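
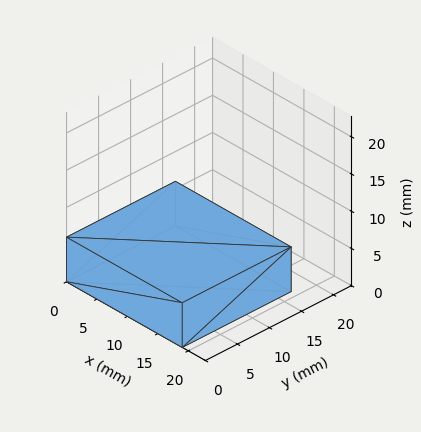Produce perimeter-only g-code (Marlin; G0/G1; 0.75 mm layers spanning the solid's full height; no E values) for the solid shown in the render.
Reading the render: the shape is a rectangular box, roughly 19 × 17 mm footprint and 6 mm tall (dimensions read to the nearest mm from the axis ticks). For the g-code, the solid's height is divided into equal slices at the stated Δz and each level perimeter traced with G1 moves after a G0 lift.

; perimeter-only toolpath
G21 ; units = mm
G90 ; absolute positioning
G28 ; home
; layer 1
G0 Z0.75
G0 X0.00 Y0.00
G1 X19.00 Y0.00
G1 X19.00 Y17.00
G1 X0.00 Y17.00
G1 X0.00 Y0.00
; layer 2
G0 Z1.50
G0 X0.00 Y0.00
G1 X19.00 Y0.00
G1 X19.00 Y17.00
G1 X0.00 Y17.00
G1 X0.00 Y0.00
; layer 3
G0 Z2.25
G0 X0.00 Y0.00
G1 X19.00 Y0.00
G1 X19.00 Y17.00
G1 X0.00 Y17.00
G1 X0.00 Y0.00
; layer 4
G0 Z3.00
G0 X0.00 Y0.00
G1 X19.00 Y0.00
G1 X19.00 Y17.00
G1 X0.00 Y17.00
G1 X0.00 Y0.00
; layer 5
G0 Z3.75
G0 X0.00 Y0.00
G1 X19.00 Y0.00
G1 X19.00 Y17.00
G1 X0.00 Y17.00
G1 X0.00 Y0.00
; layer 6
G0 Z4.50
G0 X0.00 Y0.00
G1 X19.00 Y0.00
G1 X19.00 Y17.00
G1 X0.00 Y17.00
G1 X0.00 Y0.00
; layer 7
G0 Z5.25
G0 X0.00 Y0.00
G1 X19.00 Y0.00
G1 X19.00 Y17.00
G1 X0.00 Y17.00
G1 X0.00 Y0.00
; layer 8
G0 Z6.00
G0 X0.00 Y0.00
G1 X19.00 Y0.00
G1 X19.00 Y17.00
G1 X0.00 Y17.00
G1 X0.00 Y0.00
M2 ; end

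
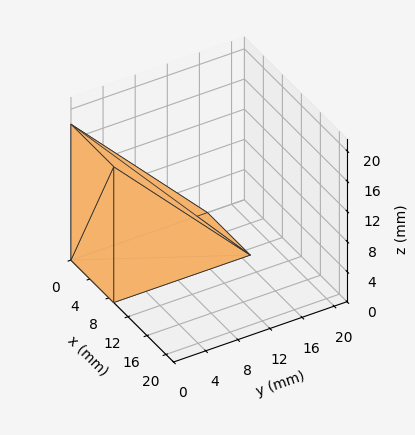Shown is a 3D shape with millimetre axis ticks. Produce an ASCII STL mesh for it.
Reading the render: the shape is a wedge (ramp): 9 × 17 mm base, rising to 18 mm along the y=0 edge and sloping linearly to z=0 at y=17 (dimensions read to the nearest mm from the axis ticks). For the STL, each face is triangulated and given an outward normal.

solid part
  facet normal 0.0000 0.0000 -1.0000
    outer loop
      vertex 9.0 17.0 0.0
      vertex 9.0 0.0 0.0
      vertex 0.0 0.0 0.0
    endloop
  endfacet
  facet normal 0.0000 0.0000 -1.0000
    outer loop
      vertex 0.0 17.0 0.0
      vertex 9.0 17.0 0.0
      vertex 0.0 0.0 0.0
    endloop
  endfacet
  facet normal 0.0000 -1.0000 0.0000
    outer loop
      vertex 0.0 0.0 0.0
      vertex 9.0 0.0 0.0
      vertex 9.0 0.0 18.0
    endloop
  endfacet
  facet normal 0.0000 -1.0000 0.0000
    outer loop
      vertex 0.0 0.0 0.0
      vertex 9.0 0.0 18.0
      vertex 0.0 0.0 18.0
    endloop
  endfacet
  facet normal 0.0000 0.7270 0.6866
    outer loop
      vertex 0.0 0.0 18.0
      vertex 9.0 0.0 18.0
      vertex 9.0 17.0 0.0
    endloop
  endfacet
  facet normal 0.0000 0.7270 0.6866
    outer loop
      vertex 0.0 0.0 18.0
      vertex 9.0 17.0 0.0
      vertex 0.0 17.0 0.0
    endloop
  endfacet
  facet normal -1.0000 0.0000 0.0000
    outer loop
      vertex 0.0 0.0 18.0
      vertex 0.0 17.0 0.0
      vertex 0.0 0.0 0.0
    endloop
  endfacet
  facet normal 1.0000 0.0000 0.0000
    outer loop
      vertex 9.0 0.0 0.0
      vertex 9.0 17.0 0.0
      vertex 9.0 0.0 18.0
    endloop
  endfacet
endsolid part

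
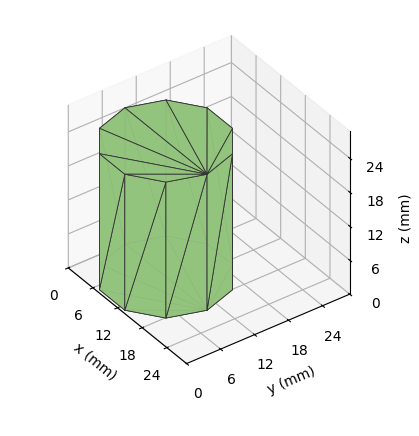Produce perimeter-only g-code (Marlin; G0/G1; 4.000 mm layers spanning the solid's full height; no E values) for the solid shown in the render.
Reading the render: the shape is a regular 10-sided prism (a cylinder approximated with 10 flat sides), circumscribed radius ≈ 10 mm, height ≈ 24 mm (dimensions read to the nearest mm from the axis ticks). For the g-code, the solid's height is divided into equal slices at the stated Δz and each level perimeter traced with G1 moves after a G0 lift.

; perimeter-only toolpath
G21 ; units = mm
G90 ; absolute positioning
G28 ; home
; layer 1
G0 Z4.000
G0 X20.000 Y10.000
G1 X18.090 Y15.878
G1 X13.090 Y19.511
G1 X6.910 Y19.511
G1 X1.910 Y15.878
G1 X0.000 Y10.000
G1 X1.910 Y4.122
G1 X6.910 Y0.489
G1 X13.090 Y0.489
G1 X18.090 Y4.122
G1 X20.000 Y10.000
; layer 2
G0 Z8.000
G0 X20.000 Y10.000
G1 X18.090 Y15.878
G1 X13.090 Y19.511
G1 X6.910 Y19.511
G1 X1.910 Y15.878
G1 X0.000 Y10.000
G1 X1.910 Y4.122
G1 X6.910 Y0.489
G1 X13.090 Y0.489
G1 X18.090 Y4.122
G1 X20.000 Y10.000
; layer 3
G0 Z12.000
G0 X20.000 Y10.000
G1 X18.090 Y15.878
G1 X13.090 Y19.511
G1 X6.910 Y19.511
G1 X1.910 Y15.878
G1 X0.000 Y10.000
G1 X1.910 Y4.122
G1 X6.910 Y0.489
G1 X13.090 Y0.489
G1 X18.090 Y4.122
G1 X20.000 Y10.000
; layer 4
G0 Z16.000
G0 X20.000 Y10.000
G1 X18.090 Y15.878
G1 X13.090 Y19.511
G1 X6.910 Y19.511
G1 X1.910 Y15.878
G1 X0.000 Y10.000
G1 X1.910 Y4.122
G1 X6.910 Y0.489
G1 X13.090 Y0.489
G1 X18.090 Y4.122
G1 X20.000 Y10.000
; layer 5
G0 Z20.000
G0 X20.000 Y10.000
G1 X18.090 Y15.878
G1 X13.090 Y19.511
G1 X6.910 Y19.511
G1 X1.910 Y15.878
G1 X0.000 Y10.000
G1 X1.910 Y4.122
G1 X6.910 Y0.489
G1 X13.090 Y0.489
G1 X18.090 Y4.122
G1 X20.000 Y10.000
; layer 6
G0 Z24.000
G0 X20.000 Y10.000
G1 X18.090 Y15.878
G1 X13.090 Y19.511
G1 X6.910 Y19.511
G1 X1.910 Y15.878
G1 X0.000 Y10.000
G1 X1.910 Y4.122
G1 X6.910 Y0.489
G1 X13.090 Y0.489
G1 X18.090 Y4.122
G1 X20.000 Y10.000
M2 ; end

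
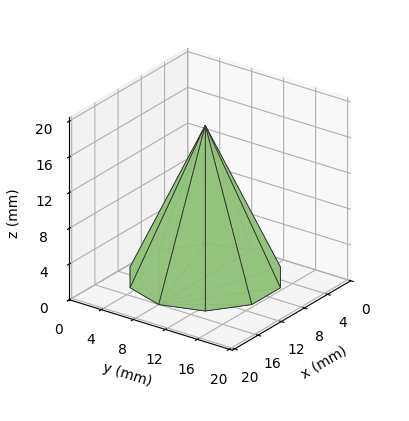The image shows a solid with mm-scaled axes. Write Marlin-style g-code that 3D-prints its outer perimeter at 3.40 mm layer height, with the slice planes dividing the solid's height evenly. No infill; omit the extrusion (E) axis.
Reading the render: the shape is a regular 10-sided pyramid, base circumscribed radius ≈ 8 mm, apex at z ≈ 17 mm (dimensions read to the nearest mm from the axis ticks). For the g-code, the solid's height is divided into equal slices at the stated Δz and each level perimeter traced with G1 moves after a G0 lift.

; perimeter-only toolpath
G21 ; units = mm
G90 ; absolute positioning
G28 ; home
; layer 1
G0 Z3.40
G0 X14.40 Y8.00
G1 X13.18 Y11.76
G1 X9.98 Y14.09
G1 X6.02 Y14.09
G1 X2.82 Y11.76
G1 X1.60 Y8.00
G1 X2.82 Y4.24
G1 X6.02 Y1.91
G1 X9.98 Y1.91
G1 X13.18 Y4.24
G1 X14.40 Y8.00
; layer 2
G0 Z6.80
G0 X12.80 Y8.00
G1 X11.88 Y10.82
G1 X9.48 Y12.57
G1 X6.52 Y12.57
G1 X4.12 Y10.82
G1 X3.20 Y8.00
G1 X4.12 Y5.18
G1 X6.52 Y3.43
G1 X9.48 Y3.43
G1 X11.88 Y5.18
G1 X12.80 Y8.00
; layer 3
G0 Z10.20
G0 X11.20 Y8.00
G1 X10.59 Y9.88
G1 X8.99 Y11.04
G1 X7.01 Y11.04
G1 X5.41 Y9.88
G1 X4.80 Y8.00
G1 X5.41 Y6.12
G1 X7.01 Y4.96
G1 X8.99 Y4.96
G1 X10.59 Y6.12
G1 X11.20 Y8.00
; layer 4
G0 Z13.60
G0 X9.60 Y8.00
G1 X9.29 Y8.94
G1 X8.49 Y9.52
G1 X7.51 Y9.52
G1 X6.71 Y8.94
G1 X6.40 Y8.00
G1 X6.71 Y7.06
G1 X7.51 Y6.48
G1 X8.49 Y6.48
G1 X9.29 Y7.06
G1 X9.60 Y8.00
M2 ; end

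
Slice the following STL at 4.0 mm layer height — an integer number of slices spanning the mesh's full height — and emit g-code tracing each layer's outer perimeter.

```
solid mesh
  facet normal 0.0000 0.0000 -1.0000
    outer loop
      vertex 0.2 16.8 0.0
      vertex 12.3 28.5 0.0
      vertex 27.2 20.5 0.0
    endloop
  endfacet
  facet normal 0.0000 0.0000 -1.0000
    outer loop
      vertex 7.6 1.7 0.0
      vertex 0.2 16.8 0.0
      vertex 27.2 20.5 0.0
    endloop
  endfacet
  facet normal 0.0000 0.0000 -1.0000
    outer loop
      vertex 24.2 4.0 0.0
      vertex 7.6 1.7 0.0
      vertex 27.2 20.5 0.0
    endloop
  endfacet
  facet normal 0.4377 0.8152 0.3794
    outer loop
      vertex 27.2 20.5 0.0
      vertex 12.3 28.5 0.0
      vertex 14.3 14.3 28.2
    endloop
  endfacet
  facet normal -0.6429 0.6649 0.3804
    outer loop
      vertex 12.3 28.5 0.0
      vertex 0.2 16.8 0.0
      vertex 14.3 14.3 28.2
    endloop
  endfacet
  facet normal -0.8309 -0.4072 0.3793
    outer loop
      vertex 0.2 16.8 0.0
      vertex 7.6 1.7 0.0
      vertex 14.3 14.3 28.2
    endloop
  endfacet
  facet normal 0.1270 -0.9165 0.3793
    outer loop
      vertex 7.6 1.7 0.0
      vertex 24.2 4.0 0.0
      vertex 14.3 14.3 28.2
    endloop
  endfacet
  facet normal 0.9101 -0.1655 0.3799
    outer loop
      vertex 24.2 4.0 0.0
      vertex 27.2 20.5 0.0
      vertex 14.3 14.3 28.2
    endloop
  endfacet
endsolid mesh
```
; perimeter-only toolpath
G21 ; units = mm
G90 ; absolute positioning
G28 ; home
; layer 1
G0 Z4.0
G0 X25.4 Y19.6
G1 X12.6 Y26.5
G1 X2.2 Y16.4
G1 X8.6 Y3.5
G1 X22.8 Y5.5
G1 X25.4 Y19.6
; layer 2
G0 Z8.1
G0 X23.5 Y18.7
G1 X12.9 Y24.4
G1 X4.2 Y16.1
G1 X9.5 Y5.3
G1 X21.4 Y6.9
G1 X23.5 Y18.7
; layer 3
G0 Z12.1
G0 X21.7 Y17.8
G1 X13.2 Y22.4
G1 X6.2 Y15.7
G1 X10.5 Y7.1
G1 X20.0 Y8.4
G1 X21.7 Y17.8
; layer 4
G0 Z16.1
G0 X19.8 Y17.0
G1 X13.4 Y20.4
G1 X8.3 Y15.4
G1 X11.4 Y8.9
G1 X18.5 Y9.9
G1 X19.8 Y17.0
; layer 5
G0 Z20.1
G0 X18.0 Y16.1
G1 X13.7 Y18.4
G1 X10.3 Y15.0
G1 X12.4 Y10.7
G1 X17.1 Y11.4
G1 X18.0 Y16.1
; layer 6
G0 Z24.2
G0 X16.1 Y15.2
G1 X14.0 Y16.3
G1 X12.3 Y14.7
G1 X13.3 Y12.5
G1 X15.7 Y12.8
G1 X16.1 Y15.2
M2 ; end

The solid is a regular 5-sided pyramid, base circumscribed radius ≈ 14.3 mm, apex at z ≈ 28.2 mm. Slicing at Δz = 4.0 mm — 7 equal slices spanning the solid's height, so layer i sits at z = i·h/7 — gives 6 non-empty perimeters. Each is a 5-segment closed polygon; G0 lifts to the layer z and rapids to the start vertex, then G1 traces the edges. The cross-section shrinks linearly with z (the slice at the apex is degenerate and omitted).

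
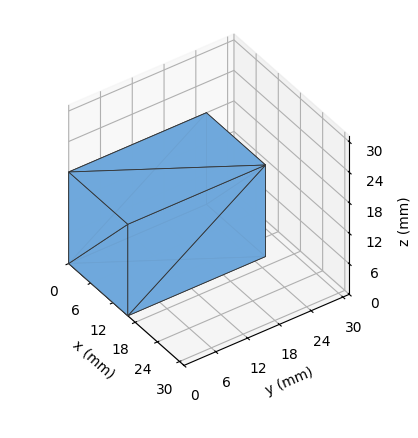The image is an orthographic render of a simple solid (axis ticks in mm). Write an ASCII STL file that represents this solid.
Reading the render: the shape is a rectangular box, roughly 16 × 26 mm footprint and 18 mm tall (dimensions read to the nearest mm from the axis ticks). For the STL, each face is triangulated and given an outward normal.

solid part
  facet normal 0.0000 0.0000 -1.0000
    outer loop
      vertex 16.0 26.0 0.0
      vertex 16.0 0.0 0.0
      vertex 0.0 0.0 0.0
    endloop
  endfacet
  facet normal 0.0000 0.0000 -1.0000
    outer loop
      vertex 0.0 26.0 0.0
      vertex 16.0 26.0 0.0
      vertex 0.0 0.0 0.0
    endloop
  endfacet
  facet normal 0.0000 0.0000 1.0000
    outer loop
      vertex 0.0 0.0 18.0
      vertex 16.0 0.0 18.0
      vertex 16.0 26.0 18.0
    endloop
  endfacet
  facet normal 0.0000 0.0000 1.0000
    outer loop
      vertex 0.0 0.0 18.0
      vertex 16.0 26.0 18.0
      vertex 0.0 26.0 18.0
    endloop
  endfacet
  facet normal 0.0000 -1.0000 0.0000
    outer loop
      vertex 0.0 0.0 0.0
      vertex 16.0 0.0 0.0
      vertex 16.0 0.0 18.0
    endloop
  endfacet
  facet normal 0.0000 -1.0000 0.0000
    outer loop
      vertex 0.0 0.0 0.0
      vertex 16.0 0.0 18.0
      vertex 0.0 0.0 18.0
    endloop
  endfacet
  facet normal 0.0000 1.0000 0.0000
    outer loop
      vertex 16.0 26.0 18.0
      vertex 16.0 26.0 0.0
      vertex 0.0 26.0 0.0
    endloop
  endfacet
  facet normal 0.0000 1.0000 0.0000
    outer loop
      vertex 0.0 26.0 18.0
      vertex 16.0 26.0 18.0
      vertex 0.0 26.0 0.0
    endloop
  endfacet
  facet normal -1.0000 0.0000 0.0000
    outer loop
      vertex 0.0 26.0 18.0
      vertex 0.0 26.0 0.0
      vertex 0.0 0.0 0.0
    endloop
  endfacet
  facet normal -1.0000 0.0000 0.0000
    outer loop
      vertex 0.0 0.0 18.0
      vertex 0.0 26.0 18.0
      vertex 0.0 0.0 0.0
    endloop
  endfacet
  facet normal 1.0000 0.0000 0.0000
    outer loop
      vertex 16.0 0.0 0.0
      vertex 16.0 26.0 0.0
      vertex 16.0 26.0 18.0
    endloop
  endfacet
  facet normal 1.0000 0.0000 0.0000
    outer loop
      vertex 16.0 0.0 0.0
      vertex 16.0 26.0 18.0
      vertex 16.0 0.0 18.0
    endloop
  endfacet
endsolid part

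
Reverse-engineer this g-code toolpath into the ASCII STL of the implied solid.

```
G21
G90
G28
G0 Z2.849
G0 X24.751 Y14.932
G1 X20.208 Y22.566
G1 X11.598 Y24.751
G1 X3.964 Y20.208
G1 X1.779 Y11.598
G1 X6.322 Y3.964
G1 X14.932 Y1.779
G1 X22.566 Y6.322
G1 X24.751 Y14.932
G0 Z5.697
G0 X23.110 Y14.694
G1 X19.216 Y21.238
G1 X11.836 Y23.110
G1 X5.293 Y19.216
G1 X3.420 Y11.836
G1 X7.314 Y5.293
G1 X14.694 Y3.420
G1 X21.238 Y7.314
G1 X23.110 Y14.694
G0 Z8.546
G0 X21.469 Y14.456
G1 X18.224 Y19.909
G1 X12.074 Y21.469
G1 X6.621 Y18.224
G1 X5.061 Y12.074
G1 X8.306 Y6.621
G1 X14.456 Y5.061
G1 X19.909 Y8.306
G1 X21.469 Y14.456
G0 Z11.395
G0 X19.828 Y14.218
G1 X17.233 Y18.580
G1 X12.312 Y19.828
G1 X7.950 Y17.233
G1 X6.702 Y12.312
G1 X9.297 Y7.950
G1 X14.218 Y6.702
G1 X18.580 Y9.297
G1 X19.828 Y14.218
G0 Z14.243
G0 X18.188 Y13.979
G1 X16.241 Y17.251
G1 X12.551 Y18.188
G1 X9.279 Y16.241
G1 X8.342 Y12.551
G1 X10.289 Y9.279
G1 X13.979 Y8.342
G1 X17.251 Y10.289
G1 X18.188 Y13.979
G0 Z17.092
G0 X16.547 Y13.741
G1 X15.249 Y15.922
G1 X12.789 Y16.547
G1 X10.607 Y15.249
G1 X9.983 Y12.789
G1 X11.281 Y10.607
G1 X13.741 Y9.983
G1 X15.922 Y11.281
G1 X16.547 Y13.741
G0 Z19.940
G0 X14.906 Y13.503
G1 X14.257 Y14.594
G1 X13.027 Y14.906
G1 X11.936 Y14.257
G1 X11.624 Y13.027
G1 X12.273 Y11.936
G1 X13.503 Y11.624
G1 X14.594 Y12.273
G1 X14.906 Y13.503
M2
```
solid part
  facet normal 0.0000 0.0000 -1.0000
    outer loop
      vertex 11.360 26.392 0.000
      vertex 21.200 23.895 0.000
      vertex 26.392 15.170 0.000
    endloop
  endfacet
  facet normal 0.0000 0.0000 -1.0000
    outer loop
      vertex 2.635 21.200 0.000
      vertex 11.360 26.392 0.000
      vertex 26.392 15.170 0.000
    endloop
  endfacet
  facet normal 0.0000 0.0000 -1.0000
    outer loop
      vertex 0.138 11.360 0.000
      vertex 2.635 21.200 0.000
      vertex 26.392 15.170 0.000
    endloop
  endfacet
  facet normal 0.0000 0.0000 -1.0000
    outer loop
      vertex 5.330 2.635 0.000
      vertex 0.138 11.360 0.000
      vertex 26.392 15.170 0.000
    endloop
  endfacet
  facet normal 0.0000 0.0000 -1.0000
    outer loop
      vertex 15.170 0.138 0.000
      vertex 5.330 2.635 0.000
      vertex 26.392 15.170 0.000
    endloop
  endfacet
  facet normal 0.0000 0.0000 -1.0000
    outer loop
      vertex 23.895 5.330 0.000
      vertex 15.170 0.138 0.000
      vertex 26.392 15.170 0.000
    endloop
  endfacet
  facet normal 0.7569 0.4504 0.4736
    outer loop
      vertex 26.392 15.170 0.000
      vertex 21.200 23.895 0.000
      vertex 13.265 13.265 22.789
    endloop
  endfacet
  facet normal 0.2166 0.8537 0.4736
    outer loop
      vertex 21.200 23.895 0.000
      vertex 11.360 26.392 0.000
      vertex 13.265 13.265 22.789
    endloop
  endfacet
  facet normal -0.4504 0.7569 0.4736
    outer loop
      vertex 11.360 26.392 0.000
      vertex 2.635 21.200 0.000
      vertex 13.265 13.265 22.789
    endloop
  endfacet
  facet normal -0.8537 0.2166 0.4736
    outer loop
      vertex 2.635 21.200 0.000
      vertex 0.138 11.360 0.000
      vertex 13.265 13.265 22.789
    endloop
  endfacet
  facet normal -0.7569 -0.4504 0.4736
    outer loop
      vertex 0.138 11.360 0.000
      vertex 5.330 2.635 0.000
      vertex 13.265 13.265 22.789
    endloop
  endfacet
  facet normal -0.2166 -0.8537 0.4736
    outer loop
      vertex 5.330 2.635 0.000
      vertex 15.170 0.138 0.000
      vertex 13.265 13.265 22.789
    endloop
  endfacet
  facet normal 0.4504 -0.7569 0.4736
    outer loop
      vertex 15.170 0.138 0.000
      vertex 23.895 5.330 0.000
      vertex 13.265 13.265 22.789
    endloop
  endfacet
  facet normal 0.8537 -0.2166 0.4736
    outer loop
      vertex 23.895 5.330 0.000
      vertex 26.392 15.170 0.000
      vertex 13.265 13.265 22.789
    endloop
  endfacet
endsolid part

The G0 Z moves step by Δz≈2.849 mm. The G1 loops shrink linearly with z, so the solid tapers from its base footprint up to z≈22.8. Closing with a flat bottom cap and the tapered top and triangulating gives 14 facets — a regular 8-sided pyramid, base circumscribed radius ≈ 13.3 mm, apex at z ≈ 22.8 mm.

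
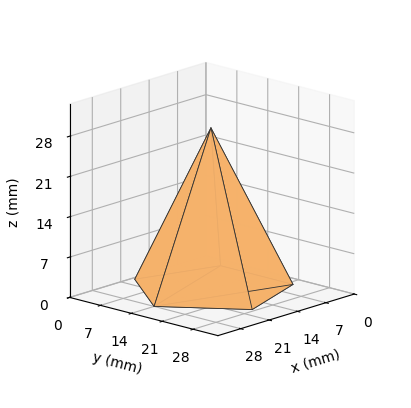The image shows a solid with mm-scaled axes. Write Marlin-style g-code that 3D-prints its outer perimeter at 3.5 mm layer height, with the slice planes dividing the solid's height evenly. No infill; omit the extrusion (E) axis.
Reading the render: the shape is a regular 5-sided pyramid, base circumscribed radius ≈ 14 mm, apex at z ≈ 28 mm (dimensions read to the nearest mm from the axis ticks). For the g-code, the solid's height is divided into equal slices at the stated Δz and each level perimeter traced with G1 moves after a G0 lift.

; perimeter-only toolpath
G21 ; units = mm
G90 ; absolute positioning
G28 ; home
; layer 1
G0 Z3.5
G0 X26.2 Y14.0
G1 X17.8 Y25.6
G1 X4.1 Y21.2
G1 X4.1 Y6.8
G1 X17.8 Y2.4
G1 X26.2 Y14.0
; layer 2
G0 Z7.0
G0 X24.5 Y14.0
G1 X17.2 Y24.0
G1 X5.5 Y20.1
G1 X5.5 Y7.8
G1 X17.2 Y4.0
G1 X24.5 Y14.0
; layer 3
G0 Z10.5
G0 X22.8 Y14.0
G1 X16.7 Y22.3
G1 X6.9 Y19.1
G1 X6.9 Y8.9
G1 X16.7 Y5.7
G1 X22.8 Y14.0
; layer 4
G0 Z14.0
G0 X21.0 Y14.0
G1 X16.1 Y20.6
G1 X8.3 Y18.1
G1 X8.3 Y9.9
G1 X16.1 Y7.3
G1 X21.0 Y14.0
; layer 5
G0 Z17.5
G0 X19.2 Y14.0
G1 X15.6 Y19.0
G1 X9.8 Y17.1
G1 X9.8 Y10.9
G1 X15.6 Y9.0
G1 X19.2 Y14.0
; layer 6
G0 Z21.0
G0 X17.5 Y14.0
G1 X15.1 Y17.3
G1 X11.2 Y16.1
G1 X11.2 Y11.9
G1 X15.1 Y10.7
G1 X17.5 Y14.0
; layer 7
G0 Z24.5
G0 X15.8 Y14.0
G1 X14.5 Y15.7
G1 X12.6 Y15.0
G1 X12.6 Y13.0
G1 X14.5 Y12.3
G1 X15.8 Y14.0
M2 ; end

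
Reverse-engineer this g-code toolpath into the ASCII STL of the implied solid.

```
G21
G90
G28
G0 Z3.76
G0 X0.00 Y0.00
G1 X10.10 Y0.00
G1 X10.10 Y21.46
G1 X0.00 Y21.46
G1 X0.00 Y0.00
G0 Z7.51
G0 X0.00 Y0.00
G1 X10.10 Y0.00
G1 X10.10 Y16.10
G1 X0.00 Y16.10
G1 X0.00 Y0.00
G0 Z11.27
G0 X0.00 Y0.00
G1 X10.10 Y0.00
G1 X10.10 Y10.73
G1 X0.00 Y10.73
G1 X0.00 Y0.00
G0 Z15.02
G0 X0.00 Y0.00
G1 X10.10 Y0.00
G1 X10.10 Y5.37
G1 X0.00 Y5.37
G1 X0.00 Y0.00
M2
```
solid part
  facet normal 0.0000 0.0000 -1.0000
    outer loop
      vertex 10.10 26.83 0.00
      vertex 10.10 0.00 0.00
      vertex 0.00 0.00 0.00
    endloop
  endfacet
  facet normal 0.0000 0.0000 -1.0000
    outer loop
      vertex 0.00 26.83 0.00
      vertex 10.10 26.83 0.00
      vertex 0.00 0.00 0.00
    endloop
  endfacet
  facet normal 0.0000 -1.0000 0.0000
    outer loop
      vertex 0.00 0.00 0.00
      vertex 10.10 0.00 0.00
      vertex 10.10 0.00 18.78
    endloop
  endfacet
  facet normal 0.0000 -1.0000 0.0000
    outer loop
      vertex 0.00 0.00 0.00
      vertex 10.10 0.00 18.78
      vertex 0.00 0.00 18.78
    endloop
  endfacet
  facet normal 0.0000 0.5734 0.8192
    outer loop
      vertex 0.00 0.00 18.78
      vertex 10.10 0.00 18.78
      vertex 10.10 26.83 0.00
    endloop
  endfacet
  facet normal 0.0000 0.5734 0.8192
    outer loop
      vertex 0.00 0.00 18.78
      vertex 10.10 26.83 0.00
      vertex 0.00 26.83 0.00
    endloop
  endfacet
  facet normal -1.0000 0.0000 0.0000
    outer loop
      vertex 0.00 0.00 18.78
      vertex 0.00 26.83 0.00
      vertex 0.00 0.00 0.00
    endloop
  endfacet
  facet normal 1.0000 0.0000 0.0000
    outer loop
      vertex 10.10 0.00 0.00
      vertex 10.10 26.83 0.00
      vertex 10.10 0.00 18.78
    endloop
  endfacet
endsolid part

The G0 Z moves step by Δz≈3.76 mm. The G1 loops shrink linearly with z, so the solid tapers from its base footprint up to z≈18.8. Closing with a flat bottom cap and the tapered top and triangulating gives 8 facets — a wedge (ramp): 10.1 × 26.8 mm base, rising to 18.8 mm along the y=0 edge and sloping linearly to z=0 at y=26.8.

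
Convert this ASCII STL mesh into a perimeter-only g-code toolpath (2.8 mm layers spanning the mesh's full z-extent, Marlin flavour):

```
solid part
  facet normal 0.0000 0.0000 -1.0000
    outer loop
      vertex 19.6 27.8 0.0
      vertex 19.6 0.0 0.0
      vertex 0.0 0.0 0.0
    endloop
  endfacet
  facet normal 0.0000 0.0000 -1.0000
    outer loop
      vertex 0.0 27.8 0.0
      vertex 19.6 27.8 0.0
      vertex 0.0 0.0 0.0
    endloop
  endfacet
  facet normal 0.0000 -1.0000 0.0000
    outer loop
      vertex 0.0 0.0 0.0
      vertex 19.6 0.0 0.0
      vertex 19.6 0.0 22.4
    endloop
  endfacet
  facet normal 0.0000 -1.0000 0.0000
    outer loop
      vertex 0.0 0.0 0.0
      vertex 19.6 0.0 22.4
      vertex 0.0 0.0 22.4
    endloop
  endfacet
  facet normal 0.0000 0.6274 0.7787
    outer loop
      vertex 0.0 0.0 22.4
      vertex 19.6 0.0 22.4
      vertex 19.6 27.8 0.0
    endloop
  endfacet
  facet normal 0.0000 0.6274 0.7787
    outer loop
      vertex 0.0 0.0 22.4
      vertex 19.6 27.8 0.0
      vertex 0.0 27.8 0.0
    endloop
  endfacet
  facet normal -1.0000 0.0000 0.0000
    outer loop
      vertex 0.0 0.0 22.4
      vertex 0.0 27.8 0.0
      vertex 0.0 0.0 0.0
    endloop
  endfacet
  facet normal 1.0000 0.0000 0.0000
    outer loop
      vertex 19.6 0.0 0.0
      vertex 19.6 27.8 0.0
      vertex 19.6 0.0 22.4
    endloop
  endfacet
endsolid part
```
; perimeter-only toolpath
G21 ; units = mm
G90 ; absolute positioning
G28 ; home
; layer 1
G0 Z2.8
G0 X0.0 Y0.0
G1 X19.6 Y0.0
G1 X19.6 Y24.3
G1 X0.0 Y24.3
G1 X0.0 Y0.0
; layer 2
G0 Z5.6
G0 X0.0 Y0.0
G1 X19.6 Y0.0
G1 X19.6 Y20.9
G1 X0.0 Y20.9
G1 X0.0 Y0.0
; layer 3
G0 Z8.4
G0 X0.0 Y0.0
G1 X19.6 Y0.0
G1 X19.6 Y17.4
G1 X0.0 Y17.4
G1 X0.0 Y0.0
; layer 4
G0 Z11.2
G0 X0.0 Y0.0
G1 X19.6 Y0.0
G1 X19.6 Y13.9
G1 X0.0 Y13.9
G1 X0.0 Y0.0
; layer 5
G0 Z14.0
G0 X0.0 Y0.0
G1 X19.6 Y0.0
G1 X19.6 Y10.4
G1 X0.0 Y10.4
G1 X0.0 Y0.0
; layer 6
G0 Z16.8
G0 X0.0 Y0.0
G1 X19.6 Y0.0
G1 X19.6 Y7.0
G1 X0.0 Y7.0
G1 X0.0 Y0.0
; layer 7
G0 Z19.6
G0 X0.0 Y0.0
G1 X19.6 Y0.0
G1 X19.6 Y3.5
G1 X0.0 Y3.5
G1 X0.0 Y0.0
M2 ; end

The solid is a wedge (ramp): 19.6 × 27.8 mm base, rising to 22.4 mm along the y=0 edge and sloping linearly to z=0 at y=27.8. Slicing at Δz = 2.8 mm — 8 equal slices spanning the solid's height, so layer i sits at z = i·h/8 — gives 7 non-empty perimeters. Each is a 4-segment closed polygon; G0 lifts to the layer z and rapids to the start vertex, then G1 traces the edges. The cross-section shrinks linearly with z (the slice at the apex is degenerate and omitted).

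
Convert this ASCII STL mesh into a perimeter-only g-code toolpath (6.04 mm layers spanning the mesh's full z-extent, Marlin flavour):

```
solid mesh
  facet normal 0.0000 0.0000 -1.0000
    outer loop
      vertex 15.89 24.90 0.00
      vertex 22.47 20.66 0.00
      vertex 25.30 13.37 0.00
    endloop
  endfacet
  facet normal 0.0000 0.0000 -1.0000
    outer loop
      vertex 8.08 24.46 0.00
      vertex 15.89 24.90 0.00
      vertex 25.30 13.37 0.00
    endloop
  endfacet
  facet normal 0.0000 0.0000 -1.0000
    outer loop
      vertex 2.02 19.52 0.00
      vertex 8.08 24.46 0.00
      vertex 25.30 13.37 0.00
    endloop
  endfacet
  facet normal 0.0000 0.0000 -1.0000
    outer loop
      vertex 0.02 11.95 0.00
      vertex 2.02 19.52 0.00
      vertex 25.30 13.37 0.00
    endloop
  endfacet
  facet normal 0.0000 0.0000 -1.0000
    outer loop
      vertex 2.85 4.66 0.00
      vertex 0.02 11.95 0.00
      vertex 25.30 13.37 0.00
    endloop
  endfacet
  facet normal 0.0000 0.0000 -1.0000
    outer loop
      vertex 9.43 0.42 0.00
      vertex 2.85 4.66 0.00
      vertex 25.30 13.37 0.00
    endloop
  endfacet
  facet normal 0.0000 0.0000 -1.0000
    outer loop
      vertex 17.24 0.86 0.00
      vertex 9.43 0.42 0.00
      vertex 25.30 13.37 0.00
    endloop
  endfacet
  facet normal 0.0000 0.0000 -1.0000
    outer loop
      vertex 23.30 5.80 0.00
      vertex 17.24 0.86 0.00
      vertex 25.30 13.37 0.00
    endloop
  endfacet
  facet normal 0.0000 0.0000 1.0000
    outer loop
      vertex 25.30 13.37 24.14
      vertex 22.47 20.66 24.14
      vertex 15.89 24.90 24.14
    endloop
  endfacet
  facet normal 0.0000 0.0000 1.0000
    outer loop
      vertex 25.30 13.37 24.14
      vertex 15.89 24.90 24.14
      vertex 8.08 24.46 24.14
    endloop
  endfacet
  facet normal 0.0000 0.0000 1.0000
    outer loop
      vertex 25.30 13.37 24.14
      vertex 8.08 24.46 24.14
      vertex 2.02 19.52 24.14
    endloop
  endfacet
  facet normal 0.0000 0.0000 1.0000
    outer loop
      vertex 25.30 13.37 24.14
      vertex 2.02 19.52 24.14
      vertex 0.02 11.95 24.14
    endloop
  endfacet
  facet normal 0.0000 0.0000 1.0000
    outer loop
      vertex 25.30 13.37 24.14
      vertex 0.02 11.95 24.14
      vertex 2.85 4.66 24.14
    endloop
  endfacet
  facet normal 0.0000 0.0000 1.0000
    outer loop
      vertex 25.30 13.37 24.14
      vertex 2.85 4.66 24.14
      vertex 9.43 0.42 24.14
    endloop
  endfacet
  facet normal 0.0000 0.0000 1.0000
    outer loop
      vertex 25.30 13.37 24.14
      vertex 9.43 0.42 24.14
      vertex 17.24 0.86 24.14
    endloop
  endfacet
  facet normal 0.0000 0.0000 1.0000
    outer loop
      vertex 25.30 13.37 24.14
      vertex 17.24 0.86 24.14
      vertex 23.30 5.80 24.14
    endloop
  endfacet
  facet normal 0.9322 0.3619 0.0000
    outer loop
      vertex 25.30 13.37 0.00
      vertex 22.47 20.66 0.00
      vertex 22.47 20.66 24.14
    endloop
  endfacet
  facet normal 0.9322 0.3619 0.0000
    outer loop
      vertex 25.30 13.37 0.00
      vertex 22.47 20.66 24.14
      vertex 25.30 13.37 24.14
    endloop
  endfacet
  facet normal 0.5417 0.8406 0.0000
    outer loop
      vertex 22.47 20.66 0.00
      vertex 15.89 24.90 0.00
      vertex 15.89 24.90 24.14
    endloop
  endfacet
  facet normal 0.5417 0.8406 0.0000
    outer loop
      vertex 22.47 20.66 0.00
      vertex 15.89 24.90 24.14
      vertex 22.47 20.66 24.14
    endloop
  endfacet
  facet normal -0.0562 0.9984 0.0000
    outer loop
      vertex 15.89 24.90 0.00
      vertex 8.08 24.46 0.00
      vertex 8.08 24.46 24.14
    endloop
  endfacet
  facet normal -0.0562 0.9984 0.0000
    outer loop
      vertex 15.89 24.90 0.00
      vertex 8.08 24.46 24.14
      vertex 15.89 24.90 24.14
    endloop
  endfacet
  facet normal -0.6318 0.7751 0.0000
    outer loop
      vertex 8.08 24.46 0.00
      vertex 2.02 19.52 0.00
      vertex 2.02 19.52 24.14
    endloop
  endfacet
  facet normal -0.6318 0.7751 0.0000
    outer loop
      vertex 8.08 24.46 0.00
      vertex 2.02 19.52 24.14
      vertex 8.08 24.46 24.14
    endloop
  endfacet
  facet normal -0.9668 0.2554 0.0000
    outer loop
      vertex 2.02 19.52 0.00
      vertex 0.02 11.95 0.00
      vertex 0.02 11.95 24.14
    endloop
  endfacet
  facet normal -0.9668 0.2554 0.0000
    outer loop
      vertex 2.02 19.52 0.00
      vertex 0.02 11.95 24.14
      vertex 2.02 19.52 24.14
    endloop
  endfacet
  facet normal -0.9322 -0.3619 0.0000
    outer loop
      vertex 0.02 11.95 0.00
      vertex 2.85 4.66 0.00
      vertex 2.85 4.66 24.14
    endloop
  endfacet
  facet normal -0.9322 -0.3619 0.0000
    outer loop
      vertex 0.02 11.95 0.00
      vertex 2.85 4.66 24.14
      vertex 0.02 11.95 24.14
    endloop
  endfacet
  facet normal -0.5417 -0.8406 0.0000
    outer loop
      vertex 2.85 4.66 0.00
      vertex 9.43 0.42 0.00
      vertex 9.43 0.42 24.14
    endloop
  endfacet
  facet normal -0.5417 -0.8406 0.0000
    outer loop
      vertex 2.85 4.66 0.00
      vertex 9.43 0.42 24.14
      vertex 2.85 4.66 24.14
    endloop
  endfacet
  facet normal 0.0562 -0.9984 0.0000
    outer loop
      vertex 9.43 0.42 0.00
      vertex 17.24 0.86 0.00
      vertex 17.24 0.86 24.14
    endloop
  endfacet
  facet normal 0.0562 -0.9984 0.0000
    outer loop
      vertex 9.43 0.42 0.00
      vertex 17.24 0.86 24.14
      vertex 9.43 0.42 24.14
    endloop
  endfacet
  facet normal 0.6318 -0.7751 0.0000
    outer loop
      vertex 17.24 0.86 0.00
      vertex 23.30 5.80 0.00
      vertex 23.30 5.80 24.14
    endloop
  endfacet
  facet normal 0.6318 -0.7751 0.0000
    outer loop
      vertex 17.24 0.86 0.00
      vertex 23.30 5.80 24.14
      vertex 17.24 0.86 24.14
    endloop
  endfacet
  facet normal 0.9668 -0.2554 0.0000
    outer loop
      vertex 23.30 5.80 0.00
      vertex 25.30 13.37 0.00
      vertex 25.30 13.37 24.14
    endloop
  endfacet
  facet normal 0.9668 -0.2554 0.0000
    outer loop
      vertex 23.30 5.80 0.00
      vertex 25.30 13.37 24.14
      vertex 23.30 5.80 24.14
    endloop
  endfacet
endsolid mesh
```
; perimeter-only toolpath
G21 ; units = mm
G90 ; absolute positioning
G28 ; home
; layer 1
G0 Z6.04
G0 X25.30 Y13.37
G1 X22.47 Y20.66
G1 X15.89 Y24.90
G1 X8.08 Y24.46
G1 X2.02 Y19.52
G1 X0.02 Y11.95
G1 X2.85 Y4.66
G1 X9.43 Y0.42
G1 X17.24 Y0.86
G1 X23.30 Y5.80
G1 X25.30 Y13.37
; layer 2
G0 Z12.07
G0 X25.30 Y13.37
G1 X22.47 Y20.66
G1 X15.89 Y24.90
G1 X8.08 Y24.46
G1 X2.02 Y19.52
G1 X0.02 Y11.95
G1 X2.85 Y4.66
G1 X9.43 Y0.42
G1 X17.24 Y0.86
G1 X23.30 Y5.80
G1 X25.30 Y13.37
; layer 3
G0 Z18.11
G0 X25.30 Y13.37
G1 X22.47 Y20.66
G1 X15.89 Y24.90
G1 X8.08 Y24.46
G1 X2.02 Y19.52
G1 X0.02 Y11.95
G1 X2.85 Y4.66
G1 X9.43 Y0.42
G1 X17.24 Y0.86
G1 X23.30 Y5.80
G1 X25.30 Y13.37
; layer 4
G0 Z24.14
G0 X25.30 Y13.37
G1 X22.47 Y20.66
G1 X15.89 Y24.90
G1 X8.08 Y24.46
G1 X2.02 Y19.52
G1 X0.02 Y11.95
G1 X2.85 Y4.66
G1 X9.43 Y0.42
G1 X17.24 Y0.86
G1 X23.30 Y5.80
G1 X25.30 Y13.37
M2 ; end

The solid is a regular 10-sided prism (a cylinder approximated with 10 flat sides), circumscribed radius ≈ 12.7 mm, height ≈ 24.1 mm. Slicing at Δz = 6.04 mm — 4 equal slices spanning the solid's height, so layer i sits at z = i·h/4 — gives 4 non-empty perimeters. Each is a 10-segment closed polygon; G0 lifts to the layer z and rapids to the start vertex, then G1 traces the edges.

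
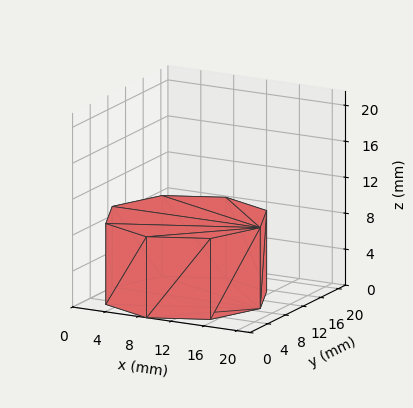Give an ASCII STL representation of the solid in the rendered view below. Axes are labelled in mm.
Reading the render: the shape is a regular 8-sided prism (a cylinder approximated with 8 flat sides), circumscribed radius ≈ 9 mm, height ≈ 9 mm (dimensions read to the nearest mm from the axis ticks). For the STL, each face is triangulated and given an outward normal.

solid part
  facet normal 0.0000 0.0000 -1.0000
    outer loop
      vertex 9.000 18.000 0.000
      vertex 15.364 15.364 0.000
      vertex 18.000 9.000 0.000
    endloop
  endfacet
  facet normal 0.0000 0.0000 -1.0000
    outer loop
      vertex 2.636 15.364 0.000
      vertex 9.000 18.000 0.000
      vertex 18.000 9.000 0.000
    endloop
  endfacet
  facet normal 0.0000 0.0000 -1.0000
    outer loop
      vertex 0.000 9.000 0.000
      vertex 2.636 15.364 0.000
      vertex 18.000 9.000 0.000
    endloop
  endfacet
  facet normal 0.0000 0.0000 -1.0000
    outer loop
      vertex 2.636 2.636 0.000
      vertex 0.000 9.000 0.000
      vertex 18.000 9.000 0.000
    endloop
  endfacet
  facet normal 0.0000 0.0000 -1.0000
    outer loop
      vertex 9.000 0.000 0.000
      vertex 2.636 2.636 0.000
      vertex 18.000 9.000 0.000
    endloop
  endfacet
  facet normal 0.0000 0.0000 -1.0000
    outer loop
      vertex 15.364 2.636 0.000
      vertex 9.000 0.000 0.000
      vertex 18.000 9.000 0.000
    endloop
  endfacet
  facet normal 0.0000 0.0000 1.0000
    outer loop
      vertex 18.000 9.000 9.000
      vertex 15.364 15.364 9.000
      vertex 9.000 18.000 9.000
    endloop
  endfacet
  facet normal 0.0000 0.0000 1.0000
    outer loop
      vertex 18.000 9.000 9.000
      vertex 9.000 18.000 9.000
      vertex 2.636 15.364 9.000
    endloop
  endfacet
  facet normal 0.0000 0.0000 1.0000
    outer loop
      vertex 18.000 9.000 9.000
      vertex 2.636 15.364 9.000
      vertex 0.000 9.000 9.000
    endloop
  endfacet
  facet normal 0.0000 0.0000 1.0000
    outer loop
      vertex 18.000 9.000 9.000
      vertex 0.000 9.000 9.000
      vertex 2.636 2.636 9.000
    endloop
  endfacet
  facet normal 0.0000 0.0000 1.0000
    outer loop
      vertex 18.000 9.000 9.000
      vertex 2.636 2.636 9.000
      vertex 9.000 0.000 9.000
    endloop
  endfacet
  facet normal 0.0000 0.0000 1.0000
    outer loop
      vertex 18.000 9.000 9.000
      vertex 9.000 0.000 9.000
      vertex 15.364 2.636 9.000
    endloop
  endfacet
  facet normal 0.9239 0.3827 0.0000
    outer loop
      vertex 18.000 9.000 0.000
      vertex 15.364 15.364 0.000
      vertex 15.364 15.364 9.000
    endloop
  endfacet
  facet normal 0.9239 0.3827 0.0000
    outer loop
      vertex 18.000 9.000 0.000
      vertex 15.364 15.364 9.000
      vertex 18.000 9.000 9.000
    endloop
  endfacet
  facet normal 0.3827 0.9239 0.0000
    outer loop
      vertex 15.364 15.364 0.000
      vertex 9.000 18.000 0.000
      vertex 9.000 18.000 9.000
    endloop
  endfacet
  facet normal 0.3827 0.9239 0.0000
    outer loop
      vertex 15.364 15.364 0.000
      vertex 9.000 18.000 9.000
      vertex 15.364 15.364 9.000
    endloop
  endfacet
  facet normal -0.3827 0.9239 0.0000
    outer loop
      vertex 9.000 18.000 0.000
      vertex 2.636 15.364 0.000
      vertex 2.636 15.364 9.000
    endloop
  endfacet
  facet normal -0.3827 0.9239 0.0000
    outer loop
      vertex 9.000 18.000 0.000
      vertex 2.636 15.364 9.000
      vertex 9.000 18.000 9.000
    endloop
  endfacet
  facet normal -0.9239 0.3827 0.0000
    outer loop
      vertex 2.636 15.364 0.000
      vertex 0.000 9.000 0.000
      vertex 0.000 9.000 9.000
    endloop
  endfacet
  facet normal -0.9239 0.3827 0.0000
    outer loop
      vertex 2.636 15.364 0.000
      vertex 0.000 9.000 9.000
      vertex 2.636 15.364 9.000
    endloop
  endfacet
  facet normal -0.9239 -0.3827 0.0000
    outer loop
      vertex 0.000 9.000 0.000
      vertex 2.636 2.636 0.000
      vertex 2.636 2.636 9.000
    endloop
  endfacet
  facet normal -0.9239 -0.3827 0.0000
    outer loop
      vertex 0.000 9.000 0.000
      vertex 2.636 2.636 9.000
      vertex 0.000 9.000 9.000
    endloop
  endfacet
  facet normal -0.3827 -0.9239 0.0000
    outer loop
      vertex 2.636 2.636 0.000
      vertex 9.000 0.000 0.000
      vertex 9.000 0.000 9.000
    endloop
  endfacet
  facet normal -0.3827 -0.9239 0.0000
    outer loop
      vertex 2.636 2.636 0.000
      vertex 9.000 0.000 9.000
      vertex 2.636 2.636 9.000
    endloop
  endfacet
  facet normal 0.3827 -0.9239 0.0000
    outer loop
      vertex 9.000 0.000 0.000
      vertex 15.364 2.636 0.000
      vertex 15.364 2.636 9.000
    endloop
  endfacet
  facet normal 0.3827 -0.9239 0.0000
    outer loop
      vertex 9.000 0.000 0.000
      vertex 15.364 2.636 9.000
      vertex 9.000 0.000 9.000
    endloop
  endfacet
  facet normal 0.9239 -0.3827 0.0000
    outer loop
      vertex 15.364 2.636 0.000
      vertex 18.000 9.000 0.000
      vertex 18.000 9.000 9.000
    endloop
  endfacet
  facet normal 0.9239 -0.3827 0.0000
    outer loop
      vertex 15.364 2.636 0.000
      vertex 18.000 9.000 9.000
      vertex 15.364 2.636 9.000
    endloop
  endfacet
endsolid part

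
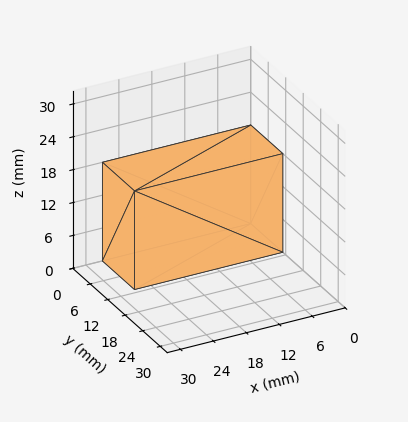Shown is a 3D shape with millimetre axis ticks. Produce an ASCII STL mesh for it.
Reading the render: the shape is a rectangular box, roughly 27 × 11 mm footprint and 18 mm tall (dimensions read to the nearest mm from the axis ticks). For the STL, each face is triangulated and given an outward normal.

solid part
  facet normal 0.0000 0.0000 -1.0000
    outer loop
      vertex 27.000 11.000 0.000
      vertex 27.000 0.000 0.000
      vertex 0.000 0.000 0.000
    endloop
  endfacet
  facet normal 0.0000 0.0000 -1.0000
    outer loop
      vertex 0.000 11.000 0.000
      vertex 27.000 11.000 0.000
      vertex 0.000 0.000 0.000
    endloop
  endfacet
  facet normal 0.0000 0.0000 1.0000
    outer loop
      vertex 0.000 0.000 18.000
      vertex 27.000 0.000 18.000
      vertex 27.000 11.000 18.000
    endloop
  endfacet
  facet normal 0.0000 0.0000 1.0000
    outer loop
      vertex 0.000 0.000 18.000
      vertex 27.000 11.000 18.000
      vertex 0.000 11.000 18.000
    endloop
  endfacet
  facet normal 0.0000 -1.0000 0.0000
    outer loop
      vertex 0.000 0.000 0.000
      vertex 27.000 0.000 0.000
      vertex 27.000 0.000 18.000
    endloop
  endfacet
  facet normal 0.0000 -1.0000 0.0000
    outer loop
      vertex 0.000 0.000 0.000
      vertex 27.000 0.000 18.000
      vertex 0.000 0.000 18.000
    endloop
  endfacet
  facet normal 0.0000 1.0000 0.0000
    outer loop
      vertex 27.000 11.000 18.000
      vertex 27.000 11.000 0.000
      vertex 0.000 11.000 0.000
    endloop
  endfacet
  facet normal 0.0000 1.0000 0.0000
    outer loop
      vertex 0.000 11.000 18.000
      vertex 27.000 11.000 18.000
      vertex 0.000 11.000 0.000
    endloop
  endfacet
  facet normal -1.0000 0.0000 0.0000
    outer loop
      vertex 0.000 11.000 18.000
      vertex 0.000 11.000 0.000
      vertex 0.000 0.000 0.000
    endloop
  endfacet
  facet normal -1.0000 0.0000 0.0000
    outer loop
      vertex 0.000 0.000 18.000
      vertex 0.000 11.000 18.000
      vertex 0.000 0.000 0.000
    endloop
  endfacet
  facet normal 1.0000 0.0000 0.0000
    outer loop
      vertex 27.000 0.000 0.000
      vertex 27.000 11.000 0.000
      vertex 27.000 11.000 18.000
    endloop
  endfacet
  facet normal 1.0000 0.0000 0.0000
    outer loop
      vertex 27.000 0.000 0.000
      vertex 27.000 11.000 18.000
      vertex 27.000 0.000 18.000
    endloop
  endfacet
endsolid part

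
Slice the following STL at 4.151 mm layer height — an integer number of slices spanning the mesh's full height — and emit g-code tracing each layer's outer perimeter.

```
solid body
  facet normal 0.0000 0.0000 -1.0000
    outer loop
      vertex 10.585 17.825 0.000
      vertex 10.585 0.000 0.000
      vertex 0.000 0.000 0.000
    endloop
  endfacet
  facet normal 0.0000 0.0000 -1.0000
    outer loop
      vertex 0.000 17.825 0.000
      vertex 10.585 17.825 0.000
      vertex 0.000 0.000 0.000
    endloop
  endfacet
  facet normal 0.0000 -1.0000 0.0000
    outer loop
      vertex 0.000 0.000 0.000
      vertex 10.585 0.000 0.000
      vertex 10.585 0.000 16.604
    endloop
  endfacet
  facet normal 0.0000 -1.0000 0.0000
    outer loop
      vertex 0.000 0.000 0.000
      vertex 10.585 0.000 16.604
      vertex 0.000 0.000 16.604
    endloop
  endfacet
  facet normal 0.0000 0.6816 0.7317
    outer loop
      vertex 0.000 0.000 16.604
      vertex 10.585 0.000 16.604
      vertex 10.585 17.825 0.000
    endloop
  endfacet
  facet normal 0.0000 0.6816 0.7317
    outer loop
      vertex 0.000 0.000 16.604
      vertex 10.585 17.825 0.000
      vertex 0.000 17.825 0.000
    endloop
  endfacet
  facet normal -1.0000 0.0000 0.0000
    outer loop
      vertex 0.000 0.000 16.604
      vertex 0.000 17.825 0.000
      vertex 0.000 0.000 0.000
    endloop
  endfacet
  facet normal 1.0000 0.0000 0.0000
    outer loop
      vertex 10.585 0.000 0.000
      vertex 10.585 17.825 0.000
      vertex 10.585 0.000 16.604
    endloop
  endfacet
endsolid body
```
; perimeter-only toolpath
G21 ; units = mm
G90 ; absolute positioning
G28 ; home
; layer 1
G0 Z4.151
G0 X0.000 Y0.000
G1 X10.585 Y0.000
G1 X10.585 Y13.369
G1 X0.000 Y13.369
G1 X0.000 Y0.000
; layer 2
G0 Z8.302
G0 X0.000 Y0.000
G1 X10.585 Y0.000
G1 X10.585 Y8.912
G1 X0.000 Y8.912
G1 X0.000 Y0.000
; layer 3
G0 Z12.453
G0 X0.000 Y0.000
G1 X10.585 Y0.000
G1 X10.585 Y4.456
G1 X0.000 Y4.456
G1 X0.000 Y0.000
M2 ; end

The solid is a wedge (ramp): 10.6 × 17.8 mm base, rising to 16.6 mm along the y=0 edge and sloping linearly to z=0 at y=17.8. Slicing at Δz = 4.151 mm — 4 equal slices spanning the solid's height, so layer i sits at z = i·h/4 — gives 3 non-empty perimeters. Each is a 4-segment closed polygon; G0 lifts to the layer z and rapids to the start vertex, then G1 traces the edges. The cross-section shrinks linearly with z (the slice at the apex is degenerate and omitted).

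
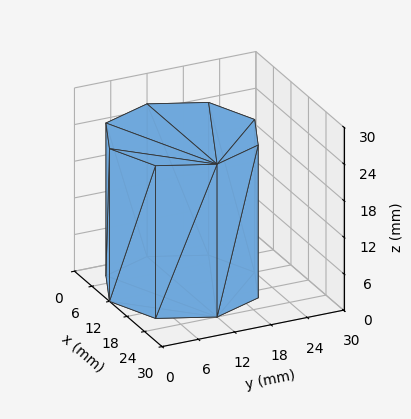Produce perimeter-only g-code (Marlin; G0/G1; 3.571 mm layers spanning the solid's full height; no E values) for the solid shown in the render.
Reading the render: the shape is a regular 8-sided prism (a cylinder approximated with 8 flat sides), circumscribed radius ≈ 12 mm, height ≈ 25 mm (dimensions read to the nearest mm from the axis ticks). For the g-code, the solid's height is divided into equal slices at the stated Δz and each level perimeter traced with G1 moves after a G0 lift.

; perimeter-only toolpath
G21 ; units = mm
G90 ; absolute positioning
G28 ; home
; layer 1
G0 Z3.571
G0 X24.000 Y12.000
G1 X20.485 Y20.485
G1 X12.000 Y24.000
G1 X3.515 Y20.485
G1 X0.000 Y12.000
G1 X3.515 Y3.515
G1 X12.000 Y0.000
G1 X20.485 Y3.515
G1 X24.000 Y12.000
; layer 2
G0 Z7.143
G0 X24.000 Y12.000
G1 X20.485 Y20.485
G1 X12.000 Y24.000
G1 X3.515 Y20.485
G1 X0.000 Y12.000
G1 X3.515 Y3.515
G1 X12.000 Y0.000
G1 X20.485 Y3.515
G1 X24.000 Y12.000
; layer 3
G0 Z10.714
G0 X24.000 Y12.000
G1 X20.485 Y20.485
G1 X12.000 Y24.000
G1 X3.515 Y20.485
G1 X0.000 Y12.000
G1 X3.515 Y3.515
G1 X12.000 Y0.000
G1 X20.485 Y3.515
G1 X24.000 Y12.000
; layer 4
G0 Z14.286
G0 X24.000 Y12.000
G1 X20.485 Y20.485
G1 X12.000 Y24.000
G1 X3.515 Y20.485
G1 X0.000 Y12.000
G1 X3.515 Y3.515
G1 X12.000 Y0.000
G1 X20.485 Y3.515
G1 X24.000 Y12.000
; layer 5
G0 Z17.857
G0 X24.000 Y12.000
G1 X20.485 Y20.485
G1 X12.000 Y24.000
G1 X3.515 Y20.485
G1 X0.000 Y12.000
G1 X3.515 Y3.515
G1 X12.000 Y0.000
G1 X20.485 Y3.515
G1 X24.000 Y12.000
; layer 6
G0 Z21.429
G0 X24.000 Y12.000
G1 X20.485 Y20.485
G1 X12.000 Y24.000
G1 X3.515 Y20.485
G1 X0.000 Y12.000
G1 X3.515 Y3.515
G1 X12.000 Y0.000
G1 X20.485 Y3.515
G1 X24.000 Y12.000
; layer 7
G0 Z25.000
G0 X24.000 Y12.000
G1 X20.485 Y20.485
G1 X12.000 Y24.000
G1 X3.515 Y20.485
G1 X0.000 Y12.000
G1 X3.515 Y3.515
G1 X12.000 Y0.000
G1 X20.485 Y3.515
G1 X24.000 Y12.000
M2 ; end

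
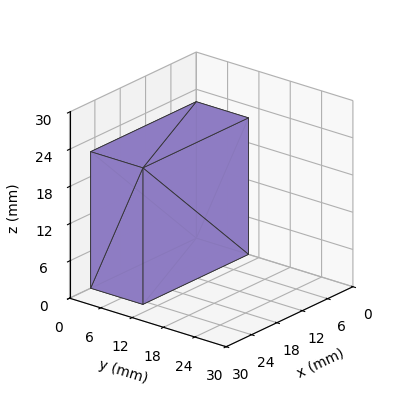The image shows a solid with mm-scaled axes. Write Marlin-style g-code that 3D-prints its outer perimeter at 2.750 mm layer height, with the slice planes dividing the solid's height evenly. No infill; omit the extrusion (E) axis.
Reading the render: the shape is a rectangular box, roughly 25 × 10 mm footprint and 22 mm tall (dimensions read to the nearest mm from the axis ticks). For the g-code, the solid's height is divided into equal slices at the stated Δz and each level perimeter traced with G1 moves after a G0 lift.

; perimeter-only toolpath
G21 ; units = mm
G90 ; absolute positioning
G28 ; home
; layer 1
G0 Z2.750
G0 X0.000 Y0.000
G1 X25.000 Y0.000
G1 X25.000 Y10.000
G1 X0.000 Y10.000
G1 X0.000 Y0.000
; layer 2
G0 Z5.500
G0 X0.000 Y0.000
G1 X25.000 Y0.000
G1 X25.000 Y10.000
G1 X0.000 Y10.000
G1 X0.000 Y0.000
; layer 3
G0 Z8.250
G0 X0.000 Y0.000
G1 X25.000 Y0.000
G1 X25.000 Y10.000
G1 X0.000 Y10.000
G1 X0.000 Y0.000
; layer 4
G0 Z11.000
G0 X0.000 Y0.000
G1 X25.000 Y0.000
G1 X25.000 Y10.000
G1 X0.000 Y10.000
G1 X0.000 Y0.000
; layer 5
G0 Z13.750
G0 X0.000 Y0.000
G1 X25.000 Y0.000
G1 X25.000 Y10.000
G1 X0.000 Y10.000
G1 X0.000 Y0.000
; layer 6
G0 Z16.500
G0 X0.000 Y0.000
G1 X25.000 Y0.000
G1 X25.000 Y10.000
G1 X0.000 Y10.000
G1 X0.000 Y0.000
; layer 7
G0 Z19.250
G0 X0.000 Y0.000
G1 X25.000 Y0.000
G1 X25.000 Y10.000
G1 X0.000 Y10.000
G1 X0.000 Y0.000
; layer 8
G0 Z22.000
G0 X0.000 Y0.000
G1 X25.000 Y0.000
G1 X25.000 Y10.000
G1 X0.000 Y10.000
G1 X0.000 Y0.000
M2 ; end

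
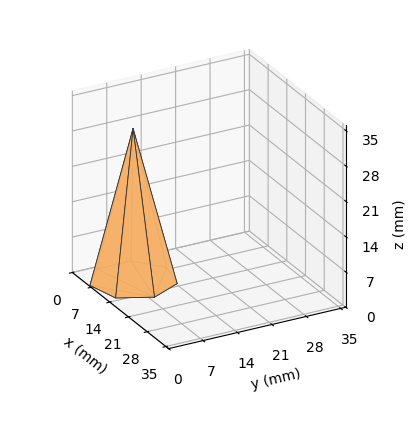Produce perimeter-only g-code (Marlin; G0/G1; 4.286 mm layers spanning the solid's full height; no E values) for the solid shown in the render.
Reading the render: the shape is a regular 7-sided pyramid, base circumscribed radius ≈ 8 mm, apex at z ≈ 30 mm (dimensions read to the nearest mm from the axis ticks). For the g-code, the solid's height is divided into equal slices at the stated Δz and each level perimeter traced with G1 moves after a G0 lift.

; perimeter-only toolpath
G21 ; units = mm
G90 ; absolute positioning
G28 ; home
; layer 1
G0 Z4.286
G0 X14.857 Y8.000
G1 X12.275 Y13.361
G1 X6.474 Y14.685
G1 X1.822 Y10.975
G1 X1.822 Y5.025
G1 X6.474 Y1.315
G1 X12.275 Y2.639
G1 X14.857 Y8.000
; layer 2
G0 Z8.571
G0 X13.714 Y8.000
G1 X11.563 Y12.468
G1 X6.729 Y13.571
G1 X2.851 Y10.479
G1 X2.851 Y5.521
G1 X6.729 Y2.429
G1 X11.563 Y3.532
G1 X13.714 Y8.000
; layer 3
G0 Z12.857
G0 X12.571 Y8.000
G1 X10.850 Y11.574
G1 X6.983 Y12.457
G1 X3.881 Y9.983
G1 X3.881 Y6.017
G1 X6.983 Y3.543
G1 X10.850 Y4.426
G1 X12.571 Y8.000
; layer 4
G0 Z17.143
G0 X11.429 Y8.000
G1 X10.138 Y10.681
G1 X7.237 Y11.342
G1 X4.911 Y9.488
G1 X4.911 Y6.512
G1 X7.237 Y4.658
G1 X10.138 Y5.319
G1 X11.429 Y8.000
; layer 5
G0 Z21.429
G0 X10.286 Y8.000
G1 X9.425 Y9.787
G1 X7.491 Y10.228
G1 X5.941 Y8.992
G1 X5.941 Y7.008
G1 X7.491 Y5.772
G1 X9.425 Y6.213
G1 X10.286 Y8.000
; layer 6
G0 Z25.714
G0 X9.143 Y8.000
G1 X8.713 Y8.894
G1 X7.746 Y9.114
G1 X6.970 Y8.496
G1 X6.970 Y7.504
G1 X7.746 Y6.886
G1 X8.713 Y7.106
G1 X9.143 Y8.000
M2 ; end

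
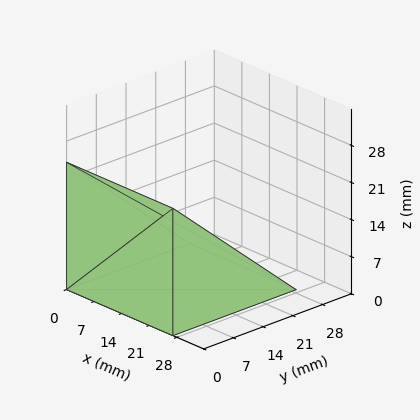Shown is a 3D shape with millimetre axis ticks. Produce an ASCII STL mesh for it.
Reading the render: the shape is a wedge (ramp): 27 × 29 mm base, rising to 24 mm along the y=0 edge and sloping linearly to z=0 at y=29 (dimensions read to the nearest mm from the axis ticks). For the STL, each face is triangulated and given an outward normal.

solid part
  facet normal 0.0000 0.0000 -1.0000
    outer loop
      vertex 27.0 29.0 0.0
      vertex 27.0 0.0 0.0
      vertex 0.0 0.0 0.0
    endloop
  endfacet
  facet normal 0.0000 0.0000 -1.0000
    outer loop
      vertex 0.0 29.0 0.0
      vertex 27.0 29.0 0.0
      vertex 0.0 0.0 0.0
    endloop
  endfacet
  facet normal 0.0000 -1.0000 0.0000
    outer loop
      vertex 0.0 0.0 0.0
      vertex 27.0 0.0 0.0
      vertex 27.0 0.0 24.0
    endloop
  endfacet
  facet normal 0.0000 -1.0000 0.0000
    outer loop
      vertex 0.0 0.0 0.0
      vertex 27.0 0.0 24.0
      vertex 0.0 0.0 24.0
    endloop
  endfacet
  facet normal 0.0000 0.6376 0.7704
    outer loop
      vertex 0.0 0.0 24.0
      vertex 27.0 0.0 24.0
      vertex 27.0 29.0 0.0
    endloop
  endfacet
  facet normal 0.0000 0.6376 0.7704
    outer loop
      vertex 0.0 0.0 24.0
      vertex 27.0 29.0 0.0
      vertex 0.0 29.0 0.0
    endloop
  endfacet
  facet normal -1.0000 0.0000 0.0000
    outer loop
      vertex 0.0 0.0 24.0
      vertex 0.0 29.0 0.0
      vertex 0.0 0.0 0.0
    endloop
  endfacet
  facet normal 1.0000 0.0000 0.0000
    outer loop
      vertex 27.0 0.0 0.0
      vertex 27.0 29.0 0.0
      vertex 27.0 0.0 24.0
    endloop
  endfacet
endsolid part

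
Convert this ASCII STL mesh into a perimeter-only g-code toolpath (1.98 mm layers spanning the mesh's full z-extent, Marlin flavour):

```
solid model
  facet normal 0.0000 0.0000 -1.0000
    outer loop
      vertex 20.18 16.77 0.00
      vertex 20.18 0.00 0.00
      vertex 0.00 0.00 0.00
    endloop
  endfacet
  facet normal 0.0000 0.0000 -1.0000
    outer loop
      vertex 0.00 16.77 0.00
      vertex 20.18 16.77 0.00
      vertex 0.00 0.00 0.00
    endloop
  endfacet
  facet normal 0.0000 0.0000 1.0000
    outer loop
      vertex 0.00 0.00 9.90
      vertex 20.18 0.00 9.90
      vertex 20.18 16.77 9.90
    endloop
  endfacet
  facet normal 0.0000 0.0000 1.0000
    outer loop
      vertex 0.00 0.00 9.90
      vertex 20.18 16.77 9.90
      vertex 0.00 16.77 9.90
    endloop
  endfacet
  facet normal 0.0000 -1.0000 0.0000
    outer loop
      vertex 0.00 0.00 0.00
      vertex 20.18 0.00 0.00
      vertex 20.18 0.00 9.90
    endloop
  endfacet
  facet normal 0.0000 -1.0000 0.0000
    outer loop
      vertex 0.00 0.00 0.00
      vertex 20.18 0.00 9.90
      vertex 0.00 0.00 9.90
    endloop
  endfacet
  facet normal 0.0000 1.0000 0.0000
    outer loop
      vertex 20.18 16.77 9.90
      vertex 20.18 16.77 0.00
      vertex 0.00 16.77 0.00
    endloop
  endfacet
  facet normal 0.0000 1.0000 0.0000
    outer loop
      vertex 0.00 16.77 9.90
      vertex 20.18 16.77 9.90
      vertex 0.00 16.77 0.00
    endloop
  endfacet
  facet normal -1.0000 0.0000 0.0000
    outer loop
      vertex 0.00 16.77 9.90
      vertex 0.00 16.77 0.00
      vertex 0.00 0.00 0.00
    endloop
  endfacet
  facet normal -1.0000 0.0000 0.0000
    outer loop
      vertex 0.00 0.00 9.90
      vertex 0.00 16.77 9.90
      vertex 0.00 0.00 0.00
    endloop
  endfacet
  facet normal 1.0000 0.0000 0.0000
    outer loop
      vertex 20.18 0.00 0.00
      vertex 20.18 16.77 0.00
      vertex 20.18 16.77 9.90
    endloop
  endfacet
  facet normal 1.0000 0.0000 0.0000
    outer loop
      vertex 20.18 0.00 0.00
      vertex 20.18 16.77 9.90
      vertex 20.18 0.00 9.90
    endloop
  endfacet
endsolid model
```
; perimeter-only toolpath
G21 ; units = mm
G90 ; absolute positioning
G28 ; home
; layer 1
G0 Z1.98
G0 X0.00 Y0.00
G1 X20.18 Y0.00
G1 X20.18 Y16.77
G1 X0.00 Y16.77
G1 X0.00 Y0.00
; layer 2
G0 Z3.96
G0 X0.00 Y0.00
G1 X20.18 Y0.00
G1 X20.18 Y16.77
G1 X0.00 Y16.77
G1 X0.00 Y0.00
; layer 3
G0 Z5.94
G0 X0.00 Y0.00
G1 X20.18 Y0.00
G1 X20.18 Y16.77
G1 X0.00 Y16.77
G1 X0.00 Y0.00
; layer 4
G0 Z7.92
G0 X0.00 Y0.00
G1 X20.18 Y0.00
G1 X20.18 Y16.77
G1 X0.00 Y16.77
G1 X0.00 Y0.00
; layer 5
G0 Z9.90
G0 X0.00 Y0.00
G1 X20.18 Y0.00
G1 X20.18 Y16.77
G1 X0.00 Y16.77
G1 X0.00 Y0.00
M2 ; end

The solid is a rectangular box, roughly 20.2 × 16.8 mm footprint and 9.9 mm tall. Slicing at Δz = 1.98 mm — 5 equal slices spanning the solid's height, so layer i sits at z = i·h/5 — gives 5 non-empty perimeters. Each is a 4-segment closed polygon; G0 lifts to the layer z and rapids to the start vertex, then G1 traces the edges.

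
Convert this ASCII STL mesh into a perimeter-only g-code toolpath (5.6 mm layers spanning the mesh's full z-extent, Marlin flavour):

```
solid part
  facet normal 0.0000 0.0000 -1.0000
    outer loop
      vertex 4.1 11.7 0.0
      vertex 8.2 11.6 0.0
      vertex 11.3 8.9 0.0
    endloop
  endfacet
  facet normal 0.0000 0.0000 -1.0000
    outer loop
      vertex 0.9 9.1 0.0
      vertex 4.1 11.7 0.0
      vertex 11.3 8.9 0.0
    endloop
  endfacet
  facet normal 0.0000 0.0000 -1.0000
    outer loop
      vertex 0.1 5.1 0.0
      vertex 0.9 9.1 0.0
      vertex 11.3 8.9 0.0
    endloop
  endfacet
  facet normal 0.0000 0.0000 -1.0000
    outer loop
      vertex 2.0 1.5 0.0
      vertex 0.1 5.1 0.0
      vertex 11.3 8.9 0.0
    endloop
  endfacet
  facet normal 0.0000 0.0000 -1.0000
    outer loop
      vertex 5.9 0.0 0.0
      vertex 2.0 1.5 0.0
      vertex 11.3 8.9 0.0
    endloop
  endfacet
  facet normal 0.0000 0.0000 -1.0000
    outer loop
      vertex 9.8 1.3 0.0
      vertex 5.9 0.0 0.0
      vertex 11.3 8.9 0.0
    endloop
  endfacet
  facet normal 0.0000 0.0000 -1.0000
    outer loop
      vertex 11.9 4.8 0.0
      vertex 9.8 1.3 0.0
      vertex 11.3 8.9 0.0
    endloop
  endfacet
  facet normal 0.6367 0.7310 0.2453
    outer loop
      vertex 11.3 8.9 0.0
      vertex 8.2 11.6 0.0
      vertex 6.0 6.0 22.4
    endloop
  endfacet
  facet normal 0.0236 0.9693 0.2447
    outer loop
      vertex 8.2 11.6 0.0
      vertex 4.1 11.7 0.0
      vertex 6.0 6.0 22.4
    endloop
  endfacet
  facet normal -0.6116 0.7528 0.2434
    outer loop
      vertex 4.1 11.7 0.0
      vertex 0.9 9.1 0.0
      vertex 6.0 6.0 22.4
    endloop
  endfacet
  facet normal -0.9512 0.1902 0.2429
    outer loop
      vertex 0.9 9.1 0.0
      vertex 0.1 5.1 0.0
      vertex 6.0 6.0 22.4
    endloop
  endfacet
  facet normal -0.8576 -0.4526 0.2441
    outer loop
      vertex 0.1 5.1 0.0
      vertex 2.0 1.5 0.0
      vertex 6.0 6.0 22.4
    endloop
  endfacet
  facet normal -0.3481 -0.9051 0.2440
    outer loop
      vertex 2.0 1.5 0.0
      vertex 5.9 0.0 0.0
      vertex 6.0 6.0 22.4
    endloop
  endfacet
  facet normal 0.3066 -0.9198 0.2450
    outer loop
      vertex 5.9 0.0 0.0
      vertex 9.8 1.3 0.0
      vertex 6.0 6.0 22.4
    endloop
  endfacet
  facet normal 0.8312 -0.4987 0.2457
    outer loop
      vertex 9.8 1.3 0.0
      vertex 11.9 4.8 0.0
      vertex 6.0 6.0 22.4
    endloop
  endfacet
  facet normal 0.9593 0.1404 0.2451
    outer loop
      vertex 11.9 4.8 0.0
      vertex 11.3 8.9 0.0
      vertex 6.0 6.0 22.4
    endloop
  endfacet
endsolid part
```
; perimeter-only toolpath
G21 ; units = mm
G90 ; absolute positioning
G28 ; home
; layer 1
G0 Z5.6
G0 X10.0 Y8.2
G1 X7.6 Y10.2
G1 X4.6 Y10.3
G1 X2.2 Y8.3
G1 X1.6 Y5.3
G1 X3.0 Y2.6
G1 X5.9 Y1.5
G1 X8.9 Y2.5
G1 X10.4 Y5.1
G1 X10.0 Y8.2
; layer 2
G0 Z11.2
G0 X8.7 Y7.5
G1 X7.1 Y8.8
G1 X5.0 Y8.8
G1 X3.5 Y7.5
G1 X3.0 Y5.5
G1 X4.0 Y3.8
G1 X6.0 Y3.0
G1 X7.9 Y3.6
G1 X8.9 Y5.4
G1 X8.7 Y7.5
; layer 3
G0 Z16.8
G0 X7.3 Y6.7
G1 X6.5 Y7.4
G1 X5.5 Y7.4
G1 X4.7 Y6.8
G1 X4.5 Y5.8
G1 X5.0 Y4.9
G1 X6.0 Y4.5
G1 X7.0 Y4.8
G1 X7.5 Y5.7
G1 X7.3 Y6.7
M2 ; end

The solid is a regular 9-sided pyramid, base circumscribed radius ≈ 6 mm, apex at z ≈ 22.4 mm. Slicing at Δz = 5.6 mm — 4 equal slices spanning the solid's height, so layer i sits at z = i·h/4 — gives 3 non-empty perimeters. Each is a 9-segment closed polygon; G0 lifts to the layer z and rapids to the start vertex, then G1 traces the edges. The cross-section shrinks linearly with z (the slice at the apex is degenerate and omitted).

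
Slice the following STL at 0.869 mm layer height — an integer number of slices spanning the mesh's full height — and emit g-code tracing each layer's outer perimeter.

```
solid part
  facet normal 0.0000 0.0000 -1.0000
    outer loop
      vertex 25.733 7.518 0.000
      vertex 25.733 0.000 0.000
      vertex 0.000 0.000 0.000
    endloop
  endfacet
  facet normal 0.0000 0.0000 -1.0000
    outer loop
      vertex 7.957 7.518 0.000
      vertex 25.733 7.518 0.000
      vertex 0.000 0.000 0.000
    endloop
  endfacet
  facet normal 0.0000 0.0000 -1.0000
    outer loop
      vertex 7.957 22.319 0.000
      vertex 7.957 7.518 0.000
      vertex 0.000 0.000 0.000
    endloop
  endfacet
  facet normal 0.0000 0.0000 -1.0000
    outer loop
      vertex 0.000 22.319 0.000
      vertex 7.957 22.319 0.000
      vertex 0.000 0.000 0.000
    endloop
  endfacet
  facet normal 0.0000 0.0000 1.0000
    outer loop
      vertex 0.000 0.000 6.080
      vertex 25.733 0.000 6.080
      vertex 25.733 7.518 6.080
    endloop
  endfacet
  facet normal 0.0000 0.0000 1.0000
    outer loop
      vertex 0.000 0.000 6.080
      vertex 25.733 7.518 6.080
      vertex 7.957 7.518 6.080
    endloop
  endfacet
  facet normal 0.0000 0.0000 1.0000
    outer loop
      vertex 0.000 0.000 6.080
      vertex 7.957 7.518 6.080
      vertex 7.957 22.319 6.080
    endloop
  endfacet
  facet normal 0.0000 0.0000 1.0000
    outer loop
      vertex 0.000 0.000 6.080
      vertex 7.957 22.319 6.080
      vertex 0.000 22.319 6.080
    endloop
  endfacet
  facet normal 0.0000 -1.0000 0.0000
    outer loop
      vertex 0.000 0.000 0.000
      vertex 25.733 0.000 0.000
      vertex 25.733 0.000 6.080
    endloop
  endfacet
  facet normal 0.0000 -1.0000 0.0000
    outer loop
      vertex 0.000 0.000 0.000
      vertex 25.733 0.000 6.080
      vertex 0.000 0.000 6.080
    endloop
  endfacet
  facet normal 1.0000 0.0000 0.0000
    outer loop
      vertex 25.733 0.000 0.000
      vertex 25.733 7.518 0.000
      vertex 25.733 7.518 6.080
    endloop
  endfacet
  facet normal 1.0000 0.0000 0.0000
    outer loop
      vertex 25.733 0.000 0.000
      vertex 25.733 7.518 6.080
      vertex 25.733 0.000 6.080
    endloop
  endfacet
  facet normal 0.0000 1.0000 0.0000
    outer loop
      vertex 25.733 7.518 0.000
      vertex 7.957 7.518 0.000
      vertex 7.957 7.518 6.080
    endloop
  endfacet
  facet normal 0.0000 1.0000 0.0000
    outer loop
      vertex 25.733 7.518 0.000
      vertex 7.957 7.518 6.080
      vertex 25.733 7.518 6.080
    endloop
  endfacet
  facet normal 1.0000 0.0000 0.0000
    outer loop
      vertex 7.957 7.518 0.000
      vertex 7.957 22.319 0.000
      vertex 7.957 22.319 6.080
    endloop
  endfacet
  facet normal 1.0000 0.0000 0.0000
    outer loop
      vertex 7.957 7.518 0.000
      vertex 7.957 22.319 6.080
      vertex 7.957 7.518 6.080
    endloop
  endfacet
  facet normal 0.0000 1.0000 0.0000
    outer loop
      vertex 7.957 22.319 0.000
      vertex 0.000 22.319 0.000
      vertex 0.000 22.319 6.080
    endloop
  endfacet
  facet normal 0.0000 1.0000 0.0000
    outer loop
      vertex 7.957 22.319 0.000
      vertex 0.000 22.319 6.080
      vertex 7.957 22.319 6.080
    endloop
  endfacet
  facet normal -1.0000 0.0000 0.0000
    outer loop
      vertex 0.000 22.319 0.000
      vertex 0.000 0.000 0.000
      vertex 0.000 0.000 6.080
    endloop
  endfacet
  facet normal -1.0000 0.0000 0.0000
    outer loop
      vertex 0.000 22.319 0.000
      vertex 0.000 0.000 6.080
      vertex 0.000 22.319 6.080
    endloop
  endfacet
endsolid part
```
; perimeter-only toolpath
G21 ; units = mm
G90 ; absolute positioning
G28 ; home
; layer 1
G0 Z0.869
G0 X0.000 Y0.000
G1 X25.733 Y0.000
G1 X25.733 Y7.518
G1 X7.957 Y7.518
G1 X7.957 Y22.319
G1 X0.000 Y22.319
G1 X0.000 Y0.000
; layer 2
G0 Z1.737
G0 X0.000 Y0.000
G1 X25.733 Y0.000
G1 X25.733 Y7.518
G1 X7.957 Y7.518
G1 X7.957 Y22.319
G1 X0.000 Y22.319
G1 X0.000 Y0.000
; layer 3
G0 Z2.606
G0 X0.000 Y0.000
G1 X25.733 Y0.000
G1 X25.733 Y7.518
G1 X7.957 Y7.518
G1 X7.957 Y22.319
G1 X0.000 Y22.319
G1 X0.000 Y0.000
; layer 4
G0 Z3.474
G0 X0.000 Y0.000
G1 X25.733 Y0.000
G1 X25.733 Y7.518
G1 X7.957 Y7.518
G1 X7.957 Y22.319
G1 X0.000 Y22.319
G1 X0.000 Y0.000
; layer 5
G0 Z4.343
G0 X0.000 Y0.000
G1 X25.733 Y0.000
G1 X25.733 Y7.518
G1 X7.957 Y7.518
G1 X7.957 Y22.319
G1 X0.000 Y22.319
G1 X0.000 Y0.000
; layer 6
G0 Z5.211
G0 X0.000 Y0.000
G1 X25.733 Y0.000
G1 X25.733 Y7.518
G1 X7.957 Y7.518
G1 X7.957 Y22.319
G1 X0.000 Y22.319
G1 X0.000 Y0.000
; layer 7
G0 Z6.080
G0 X0.000 Y0.000
G1 X25.733 Y0.000
G1 X25.733 Y7.518
G1 X7.957 Y7.518
G1 X7.957 Y22.319
G1 X0.000 Y22.319
G1 X0.000 Y0.000
M2 ; end

The solid is an L-shaped prism: outer 25.7 × 22.3 mm, arm thicknesses ≈ 7.52 mm (horizontal) and 7.96 mm (vertical), extruded 6.08 mm in z. Slicing at Δz = 0.869 mm — 7 equal slices spanning the solid's height, so layer i sits at z = i·h/7 — gives 7 non-empty perimeters. Each is a 6-segment closed polygon; G0 lifts to the layer z and rapids to the start vertex, then G1 traces the edges.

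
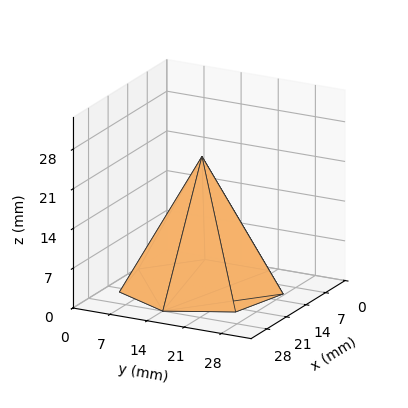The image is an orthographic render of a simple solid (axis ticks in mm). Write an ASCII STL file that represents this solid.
Reading the render: the shape is a regular 7-sided pyramid, base circumscribed radius ≈ 14 mm, apex at z ≈ 23 mm (dimensions read to the nearest mm from the axis ticks). For the STL, each face is triangulated and given an outward normal.

solid part
  facet normal 0.0000 0.0000 -1.0000
    outer loop
      vertex 10.88 27.65 0.00
      vertex 22.73 24.95 0.00
      vertex 28.00 14.00 0.00
    endloop
  endfacet
  facet normal 0.0000 0.0000 -1.0000
    outer loop
      vertex 1.39 20.07 0.00
      vertex 10.88 27.65 0.00
      vertex 28.00 14.00 0.00
    endloop
  endfacet
  facet normal 0.0000 0.0000 -1.0000
    outer loop
      vertex 1.39 7.93 0.00
      vertex 1.39 20.07 0.00
      vertex 28.00 14.00 0.00
    endloop
  endfacet
  facet normal 0.0000 0.0000 -1.0000
    outer loop
      vertex 10.88 0.35 0.00
      vertex 1.39 7.93 0.00
      vertex 28.00 14.00 0.00
    endloop
  endfacet
  facet normal 0.0000 0.0000 -1.0000
    outer loop
      vertex 22.73 3.05 0.00
      vertex 10.88 0.35 0.00
      vertex 28.00 14.00 0.00
    endloop
  endfacet
  facet normal 0.7900 0.3802 0.4809
    outer loop
      vertex 28.00 14.00 0.00
      vertex 22.73 24.95 0.00
      vertex 14.00 14.00 23.00
    endloop
  endfacet
  facet normal 0.1948 0.8549 0.4809
    outer loop
      vertex 22.73 24.95 0.00
      vertex 10.88 27.65 0.00
      vertex 14.00 14.00 23.00
    endloop
  endfacet
  facet normal -0.5472 0.6851 0.4808
    outer loop
      vertex 10.88 27.65 0.00
      vertex 1.39 20.07 0.00
      vertex 14.00 14.00 23.00
    endloop
  endfacet
  facet normal -0.8769 0.0000 0.4807
    outer loop
      vertex 1.39 20.07 0.00
      vertex 1.39 7.93 0.00
      vertex 14.00 14.00 23.00
    endloop
  endfacet
  facet normal -0.5472 -0.6851 0.4808
    outer loop
      vertex 1.39 7.93 0.00
      vertex 10.88 0.35 0.00
      vertex 14.00 14.00 23.00
    endloop
  endfacet
  facet normal 0.1948 -0.8549 0.4809
    outer loop
      vertex 10.88 0.35 0.00
      vertex 22.73 3.05 0.00
      vertex 14.00 14.00 23.00
    endloop
  endfacet
  facet normal 0.7900 -0.3802 0.4809
    outer loop
      vertex 22.73 3.05 0.00
      vertex 28.00 14.00 0.00
      vertex 14.00 14.00 23.00
    endloop
  endfacet
endsolid part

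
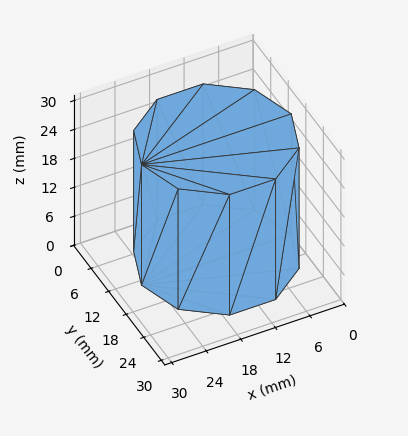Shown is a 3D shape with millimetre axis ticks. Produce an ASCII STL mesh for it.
Reading the render: the shape is a regular 10-sided prism (a cylinder approximated with 10 flat sides), circumscribed radius ≈ 13 mm, height ≈ 25 mm (dimensions read to the nearest mm from the axis ticks). For the STL, each face is triangulated and given an outward normal.

solid part
  facet normal 0.0000 0.0000 -1.0000
    outer loop
      vertex 17.0 25.4 0.0
      vertex 23.5 20.6 0.0
      vertex 26.0 13.0 0.0
    endloop
  endfacet
  facet normal 0.0000 0.0000 -1.0000
    outer loop
      vertex 9.0 25.4 0.0
      vertex 17.0 25.4 0.0
      vertex 26.0 13.0 0.0
    endloop
  endfacet
  facet normal 0.0000 0.0000 -1.0000
    outer loop
      vertex 2.5 20.6 0.0
      vertex 9.0 25.4 0.0
      vertex 26.0 13.0 0.0
    endloop
  endfacet
  facet normal 0.0000 0.0000 -1.0000
    outer loop
      vertex 0.0 13.0 0.0
      vertex 2.5 20.6 0.0
      vertex 26.0 13.0 0.0
    endloop
  endfacet
  facet normal 0.0000 0.0000 -1.0000
    outer loop
      vertex 2.5 5.4 0.0
      vertex 0.0 13.0 0.0
      vertex 26.0 13.0 0.0
    endloop
  endfacet
  facet normal 0.0000 0.0000 -1.0000
    outer loop
      vertex 9.0 0.6 0.0
      vertex 2.5 5.4 0.0
      vertex 26.0 13.0 0.0
    endloop
  endfacet
  facet normal 0.0000 0.0000 -1.0000
    outer loop
      vertex 17.0 0.6 0.0
      vertex 9.0 0.6 0.0
      vertex 26.0 13.0 0.0
    endloop
  endfacet
  facet normal 0.0000 0.0000 -1.0000
    outer loop
      vertex 23.5 5.4 0.0
      vertex 17.0 0.6 0.0
      vertex 26.0 13.0 0.0
    endloop
  endfacet
  facet normal 0.0000 0.0000 1.0000
    outer loop
      vertex 26.0 13.0 25.0
      vertex 23.5 20.6 25.0
      vertex 17.0 25.4 25.0
    endloop
  endfacet
  facet normal 0.0000 0.0000 1.0000
    outer loop
      vertex 26.0 13.0 25.0
      vertex 17.0 25.4 25.0
      vertex 9.0 25.4 25.0
    endloop
  endfacet
  facet normal 0.0000 0.0000 1.0000
    outer loop
      vertex 26.0 13.0 25.0
      vertex 9.0 25.4 25.0
      vertex 2.5 20.6 25.0
    endloop
  endfacet
  facet normal 0.0000 0.0000 1.0000
    outer loop
      vertex 26.0 13.0 25.0
      vertex 2.5 20.6 25.0
      vertex 0.0 13.0 25.0
    endloop
  endfacet
  facet normal 0.0000 0.0000 1.0000
    outer loop
      vertex 26.0 13.0 25.0
      vertex 0.0 13.0 25.0
      vertex 2.5 5.4 25.0
    endloop
  endfacet
  facet normal 0.0000 0.0000 1.0000
    outer loop
      vertex 26.0 13.0 25.0
      vertex 2.5 5.4 25.0
      vertex 9.0 0.6 25.0
    endloop
  endfacet
  facet normal 0.0000 0.0000 1.0000
    outer loop
      vertex 26.0 13.0 25.0
      vertex 9.0 0.6 25.0
      vertex 17.0 0.6 25.0
    endloop
  endfacet
  facet normal 0.0000 0.0000 1.0000
    outer loop
      vertex 26.0 13.0 25.0
      vertex 17.0 0.6 25.0
      vertex 23.5 5.4 25.0
    endloop
  endfacet
  facet normal 0.9499 0.3125 0.0000
    outer loop
      vertex 26.0 13.0 0.0
      vertex 23.5 20.6 0.0
      vertex 23.5 20.6 25.0
    endloop
  endfacet
  facet normal 0.9499 0.3125 0.0000
    outer loop
      vertex 26.0 13.0 0.0
      vertex 23.5 20.6 25.0
      vertex 26.0 13.0 25.0
    endloop
  endfacet
  facet normal 0.5940 0.8044 0.0000
    outer loop
      vertex 23.5 20.6 0.0
      vertex 17.0 25.4 0.0
      vertex 17.0 25.4 25.0
    endloop
  endfacet
  facet normal 0.5940 0.8044 0.0000
    outer loop
      vertex 23.5 20.6 0.0
      vertex 17.0 25.4 25.0
      vertex 23.5 20.6 25.0
    endloop
  endfacet
  facet normal 0.0000 1.0000 0.0000
    outer loop
      vertex 17.0 25.4 0.0
      vertex 9.0 25.4 0.0
      vertex 9.0 25.4 25.0
    endloop
  endfacet
  facet normal 0.0000 1.0000 0.0000
    outer loop
      vertex 17.0 25.4 0.0
      vertex 9.0 25.4 25.0
      vertex 17.0 25.4 25.0
    endloop
  endfacet
  facet normal -0.5940 0.8044 0.0000
    outer loop
      vertex 9.0 25.4 0.0
      vertex 2.5 20.6 0.0
      vertex 2.5 20.6 25.0
    endloop
  endfacet
  facet normal -0.5940 0.8044 0.0000
    outer loop
      vertex 9.0 25.4 0.0
      vertex 2.5 20.6 25.0
      vertex 9.0 25.4 25.0
    endloop
  endfacet
  facet normal -0.9499 0.3125 0.0000
    outer loop
      vertex 2.5 20.6 0.0
      vertex 0.0 13.0 0.0
      vertex 0.0 13.0 25.0
    endloop
  endfacet
  facet normal -0.9499 0.3125 0.0000
    outer loop
      vertex 2.5 20.6 0.0
      vertex 0.0 13.0 25.0
      vertex 2.5 20.6 25.0
    endloop
  endfacet
  facet normal -0.9499 -0.3125 0.0000
    outer loop
      vertex 0.0 13.0 0.0
      vertex 2.5 5.4 0.0
      vertex 2.5 5.4 25.0
    endloop
  endfacet
  facet normal -0.9499 -0.3125 0.0000
    outer loop
      vertex 0.0 13.0 0.0
      vertex 2.5 5.4 25.0
      vertex 0.0 13.0 25.0
    endloop
  endfacet
  facet normal -0.5940 -0.8044 0.0000
    outer loop
      vertex 2.5 5.4 0.0
      vertex 9.0 0.6 0.0
      vertex 9.0 0.6 25.0
    endloop
  endfacet
  facet normal -0.5940 -0.8044 0.0000
    outer loop
      vertex 2.5 5.4 0.0
      vertex 9.0 0.6 25.0
      vertex 2.5 5.4 25.0
    endloop
  endfacet
  facet normal 0.0000 -1.0000 0.0000
    outer loop
      vertex 9.0 0.6 0.0
      vertex 17.0 0.6 0.0
      vertex 17.0 0.6 25.0
    endloop
  endfacet
  facet normal 0.0000 -1.0000 0.0000
    outer loop
      vertex 9.0 0.6 0.0
      vertex 17.0 0.6 25.0
      vertex 9.0 0.6 25.0
    endloop
  endfacet
  facet normal 0.5940 -0.8044 0.0000
    outer loop
      vertex 17.0 0.6 0.0
      vertex 23.5 5.4 0.0
      vertex 23.5 5.4 25.0
    endloop
  endfacet
  facet normal 0.5940 -0.8044 0.0000
    outer loop
      vertex 17.0 0.6 0.0
      vertex 23.5 5.4 25.0
      vertex 17.0 0.6 25.0
    endloop
  endfacet
  facet normal 0.9499 -0.3125 0.0000
    outer loop
      vertex 23.5 5.4 0.0
      vertex 26.0 13.0 0.0
      vertex 26.0 13.0 25.0
    endloop
  endfacet
  facet normal 0.9499 -0.3125 0.0000
    outer loop
      vertex 23.5 5.4 0.0
      vertex 26.0 13.0 25.0
      vertex 23.5 5.4 25.0
    endloop
  endfacet
endsolid part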